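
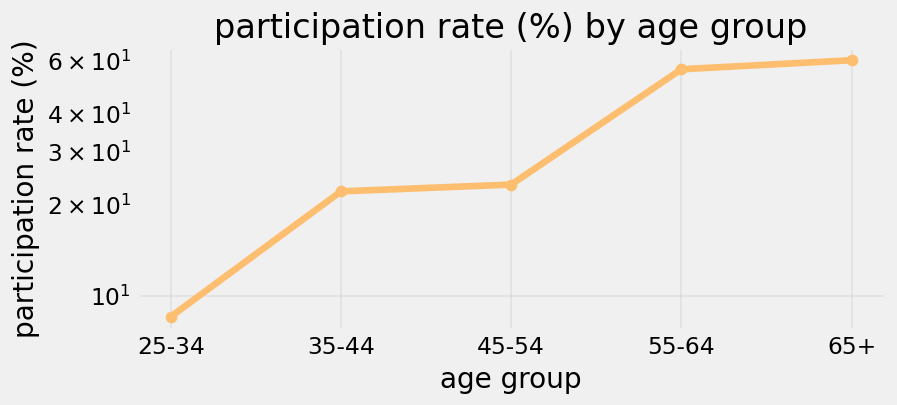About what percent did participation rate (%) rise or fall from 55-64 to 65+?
55-64 ≈ 55, 65+ ≈ 60; (60 − 55) / 55 ≈ +9.1%.

≈ +9.1%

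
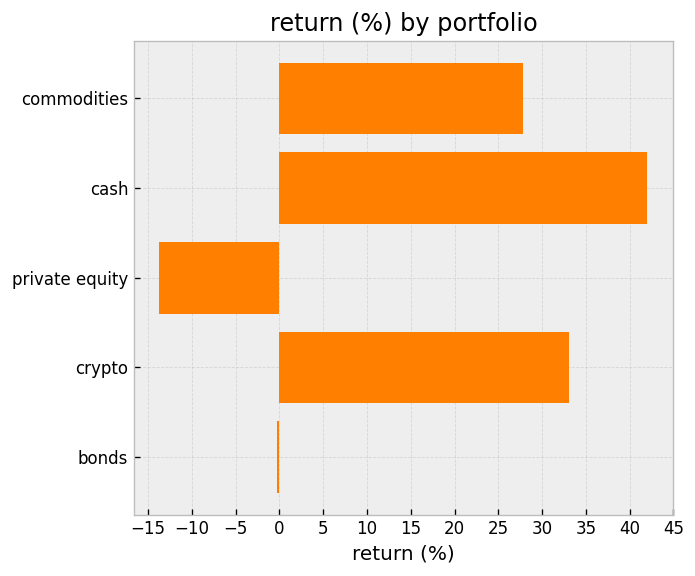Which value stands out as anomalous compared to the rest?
private equity ≈ -15; the rest sit between ≈ 0 and ≈ 40.

private equity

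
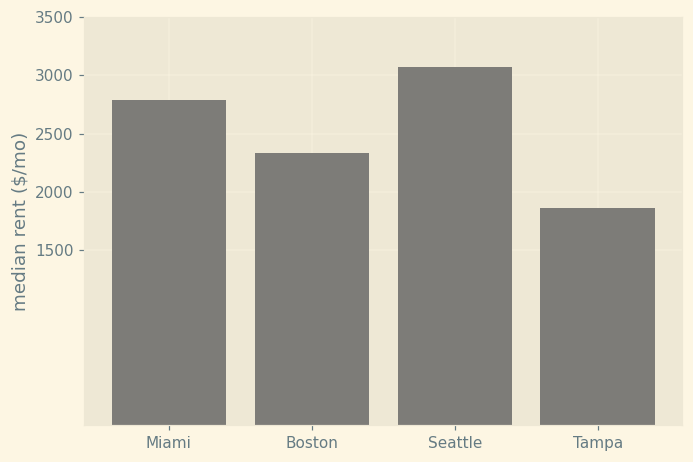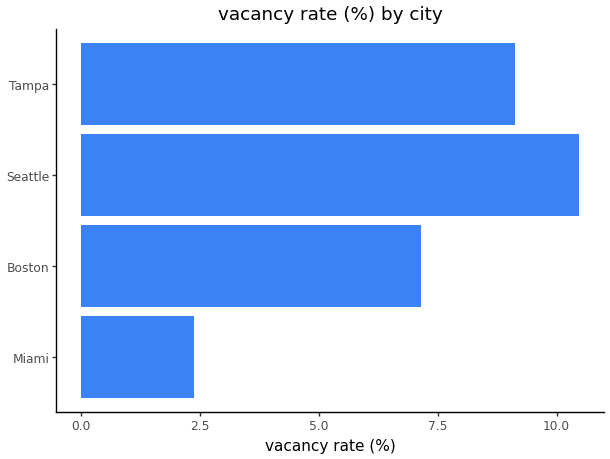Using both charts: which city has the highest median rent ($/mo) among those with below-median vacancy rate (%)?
Chart 2 median vacancy rate (%) ≈ 8; below-median cities: Miami, Boston. Among those, Miami has the highest median rent ($/mo) (≈ 3000).

Miami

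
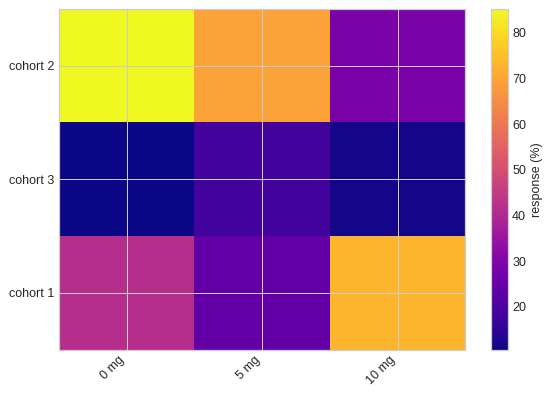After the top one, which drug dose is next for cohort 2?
Top 3 for cohort 2: 0 mg ≈ 90, 5 mg ≈ 70, 10 mg ≈ 30.

5 mg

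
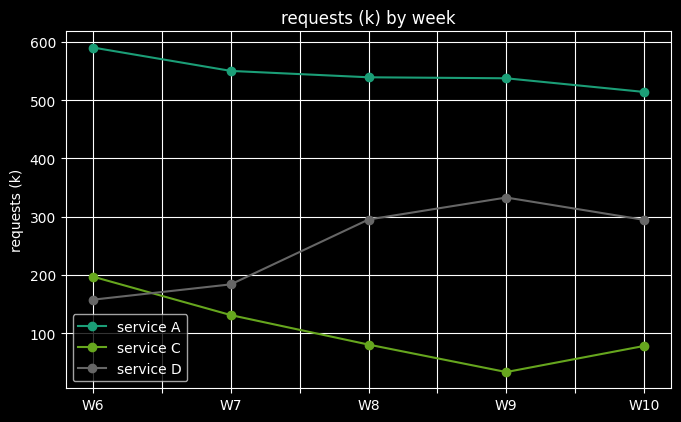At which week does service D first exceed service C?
W7

W6: service D ≈ 150 vs service C ≈ 200 (not yet); W7: service D ≈ 200 vs service C ≈ 150 (first crossover).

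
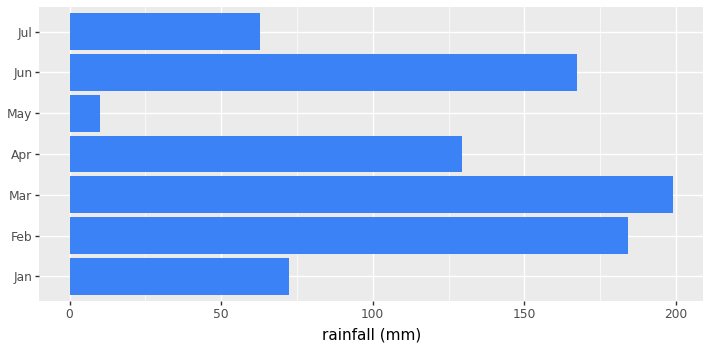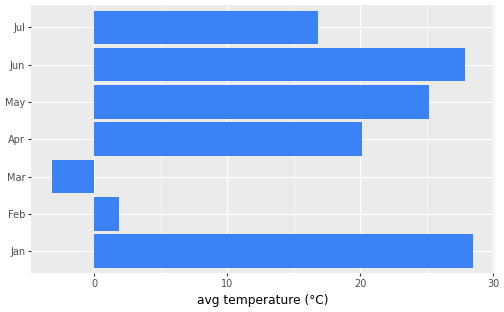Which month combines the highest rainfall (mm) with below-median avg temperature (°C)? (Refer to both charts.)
Mar

Chart 2 median avg temperature (°C) ≈ 20; below-median months: Feb, Mar, Jul. Among those, Mar has the highest rainfall (mm) (≈ 200).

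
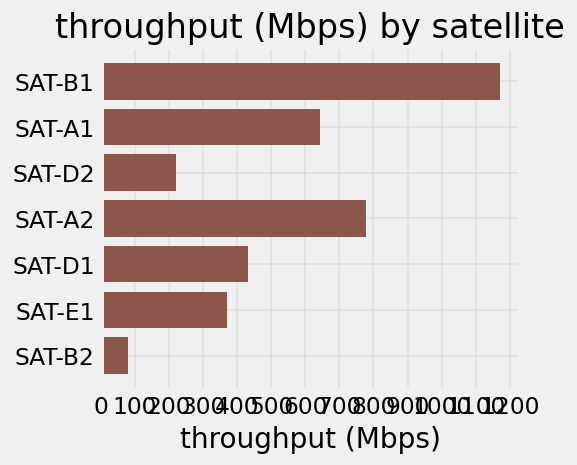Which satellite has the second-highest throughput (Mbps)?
SAT-A2

Top 3: SAT-B1 ≈ 1200, SAT-A2 ≈ 800, SAT-A1 ≈ 600.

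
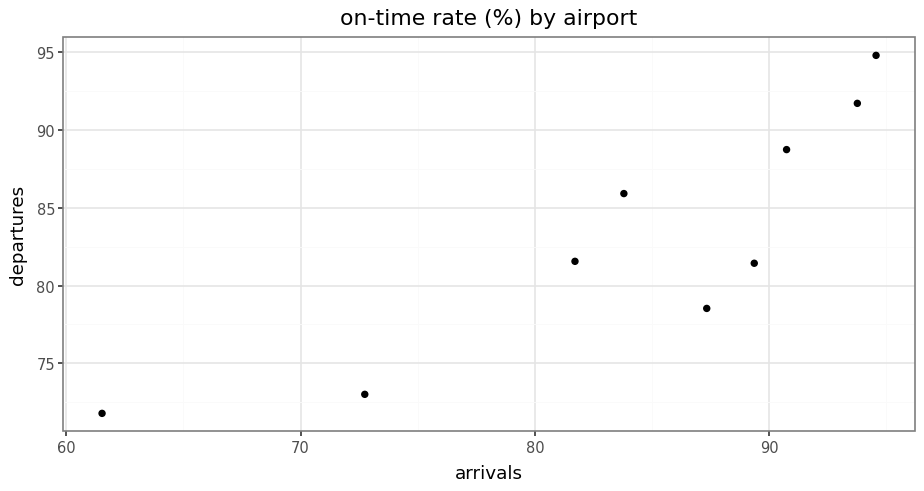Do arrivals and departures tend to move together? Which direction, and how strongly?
Points are positively correlated; strong (|r| ≈ 0.9).

positive, strong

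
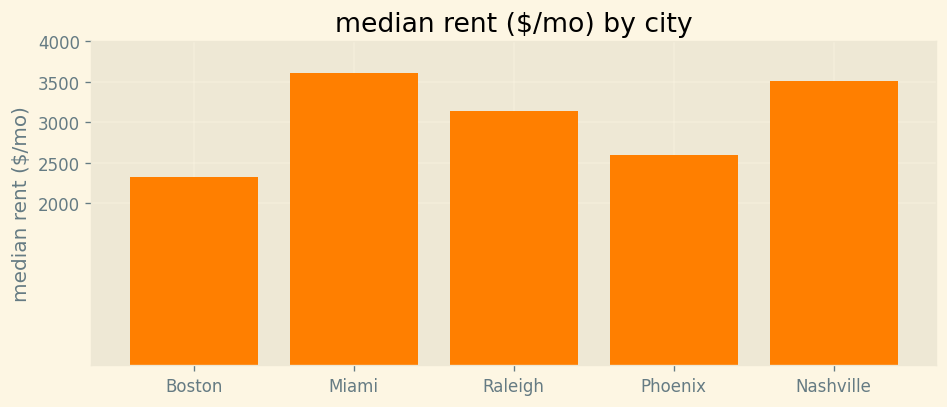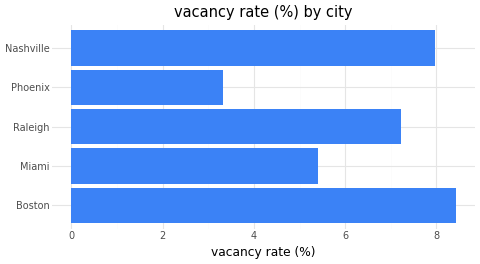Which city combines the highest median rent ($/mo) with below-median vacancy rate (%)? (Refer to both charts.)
Miami

Chart 2 median vacancy rate (%) ≈ 7; below-median cities: Miami, Phoenix. Among those, Miami has the highest median rent ($/mo) (≈ 3500).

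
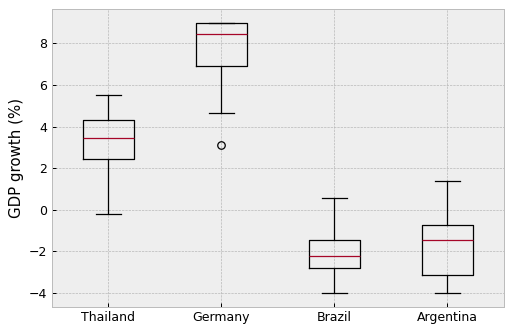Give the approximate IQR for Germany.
≈ 2

Q3 ≈ 9, Q1 ≈ 7; IQR ≈ 2.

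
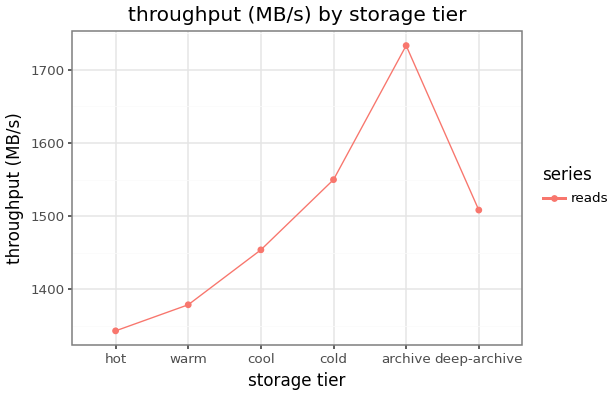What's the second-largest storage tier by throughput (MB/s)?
cold

Top 3: archive ≈ 1750, cold ≈ 1550, deep-archive ≈ 1500.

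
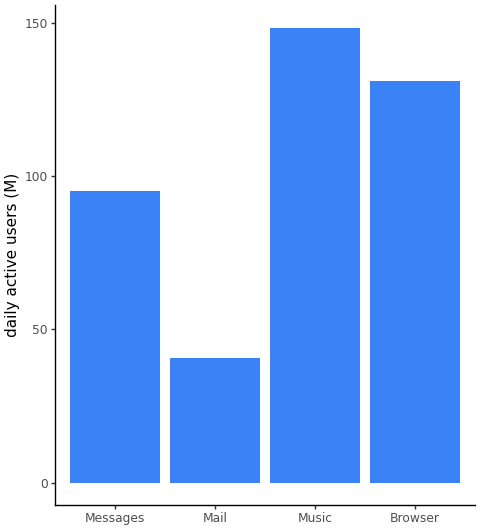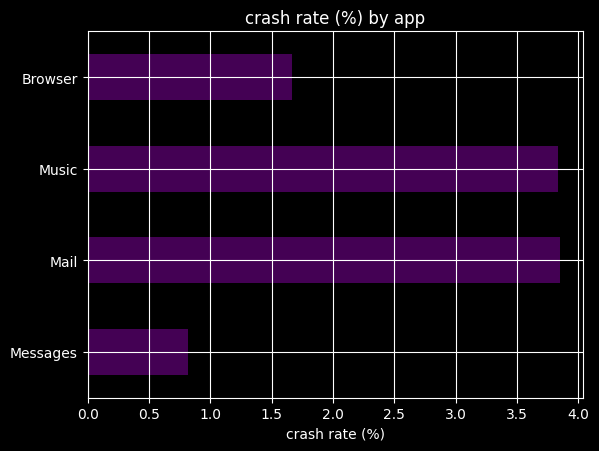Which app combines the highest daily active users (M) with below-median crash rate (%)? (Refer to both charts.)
Browser

Chart 2 median crash rate (%) ≈ 3; below-median apps: Messages, Browser. Among those, Browser has the highest daily active users (M) (≈ 140).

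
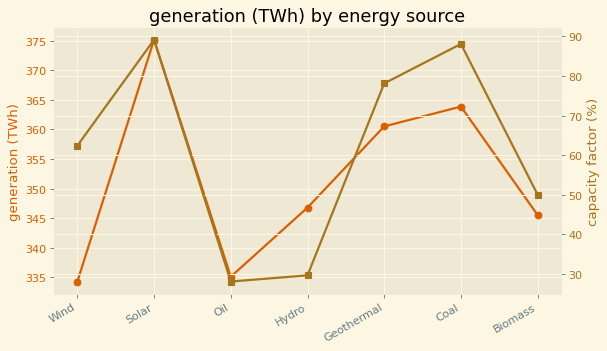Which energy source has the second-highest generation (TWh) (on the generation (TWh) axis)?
Coal

Top 3 (on the generation (TWh) axis): Solar ≈ 375, Coal ≈ 365, Geothermal ≈ 360.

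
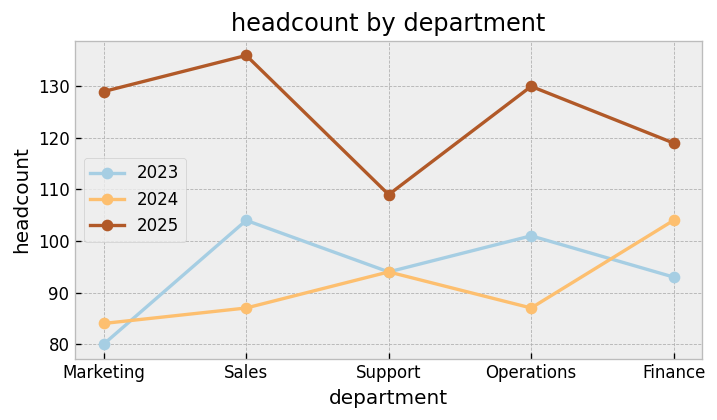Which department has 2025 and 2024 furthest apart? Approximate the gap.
Sales, ≈ 50

Sales: 2025 ≈ 135, 2024 ≈ 85 → gap ≈ 50. Next-largest (Marketing) is only ≈ 45.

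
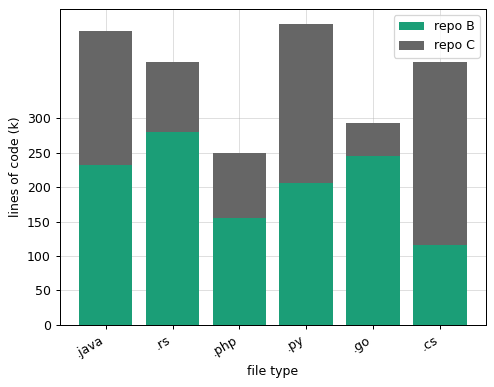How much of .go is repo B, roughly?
repo B top ≈ 250, bottom ≈ 0; segment ≈ 250.

≈ 250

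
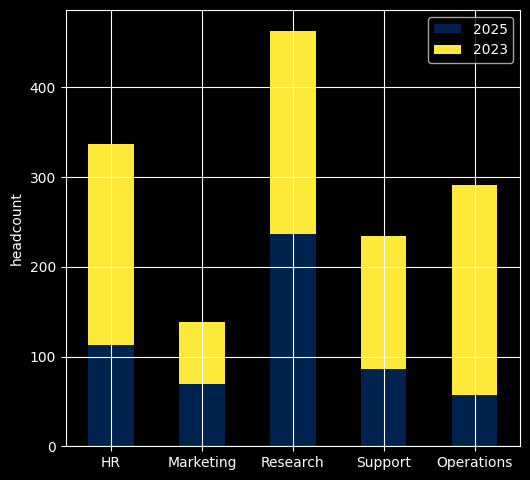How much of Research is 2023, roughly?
2023 top ≈ 450, bottom ≈ 250; segment ≈ 200.

≈ 200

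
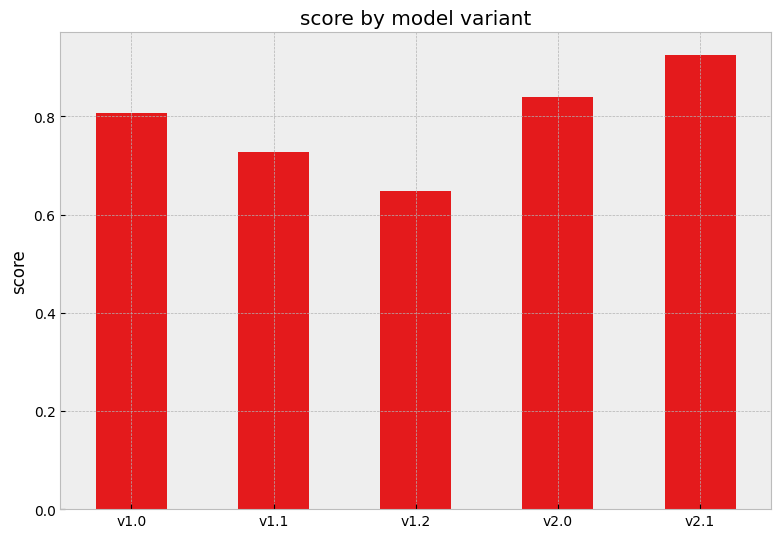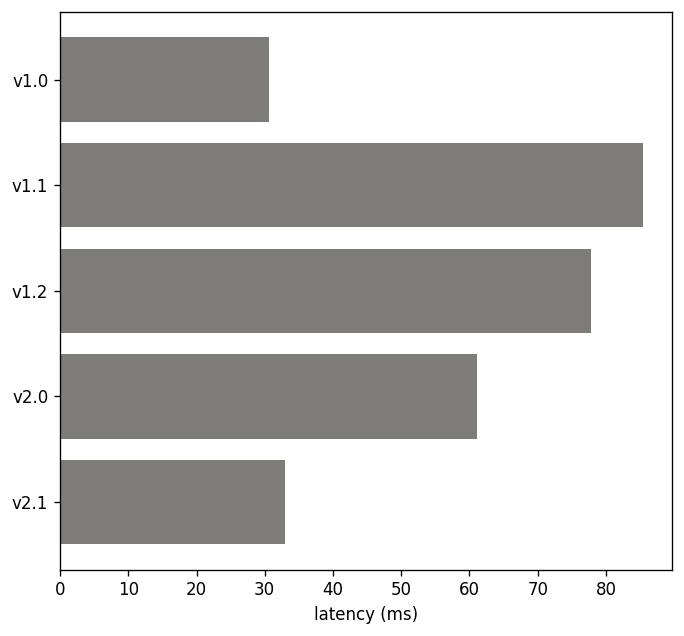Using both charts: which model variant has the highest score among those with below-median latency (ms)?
Chart 2 median latency (ms) ≈ 60; below-median model variants: v1.0, v2.1. Among those, v2.1 has the highest score (≈ 0.9).

v2.1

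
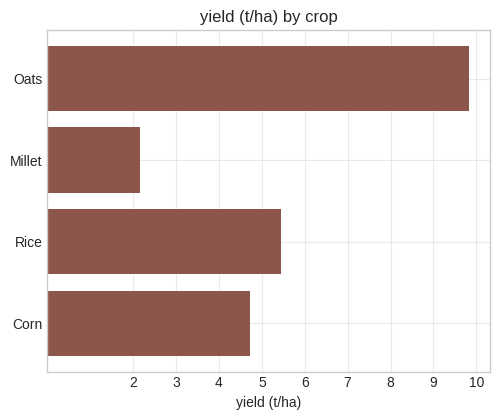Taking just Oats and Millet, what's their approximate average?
(10 + 2) / 2 ≈ 6.

≈ 6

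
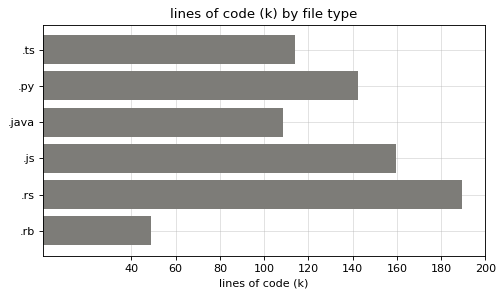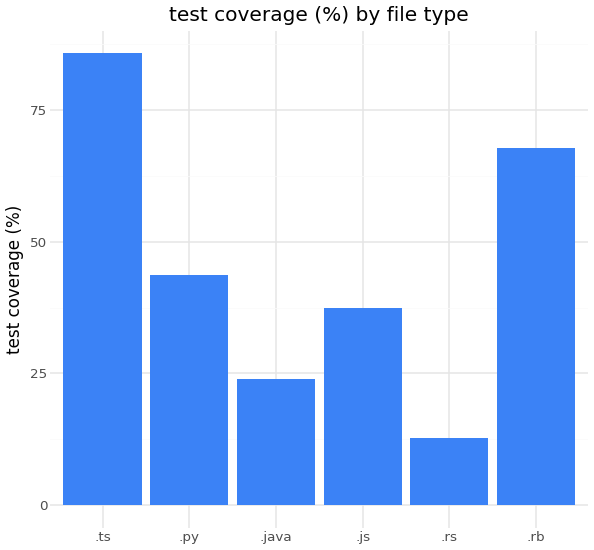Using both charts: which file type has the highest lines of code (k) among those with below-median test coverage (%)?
.rs

Chart 2 median test coverage (%) ≈ 40; below-median file types: .java, .js, .rs. Among those, .rs has the highest lines of code (k) (≈ 180).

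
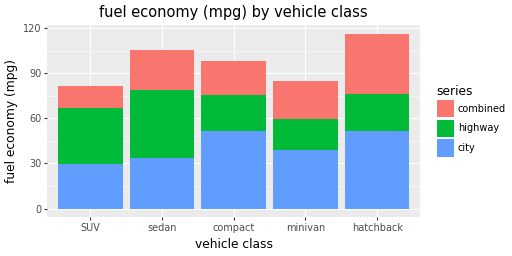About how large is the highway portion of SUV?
highway top ≈ 70, bottom ≈ 30; segment ≈ 40.

≈ 40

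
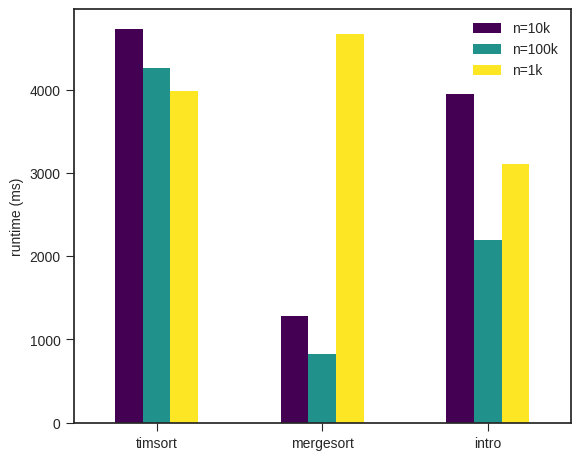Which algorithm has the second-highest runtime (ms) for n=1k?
timsort

Top 3 for n=1k: mergesort ≈ 4500, timsort ≈ 4000, intro ≈ 3000.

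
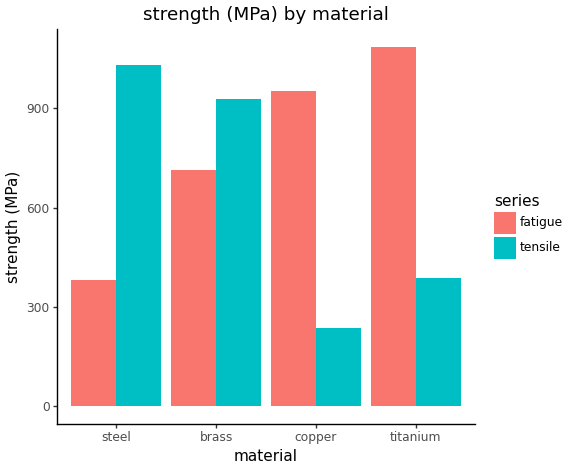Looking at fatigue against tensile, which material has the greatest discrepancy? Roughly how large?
copper, ≈ 800 MPa

copper: fatigue ≈ 1000, tensile ≈ 200 → gap ≈ 800. Next-largest (titanium) is only ≈ 700.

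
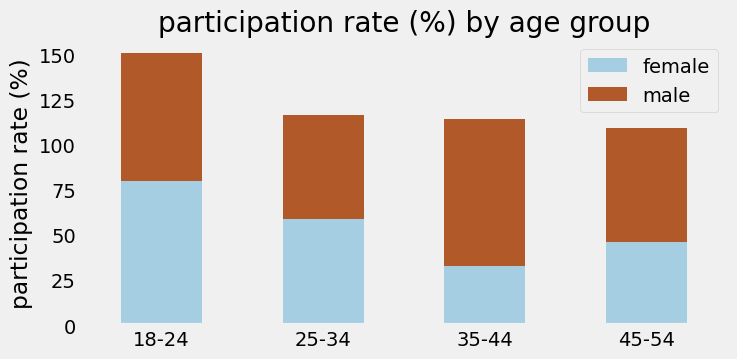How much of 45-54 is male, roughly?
≈ 60

male top ≈ 100, bottom ≈ 40; segment ≈ 60.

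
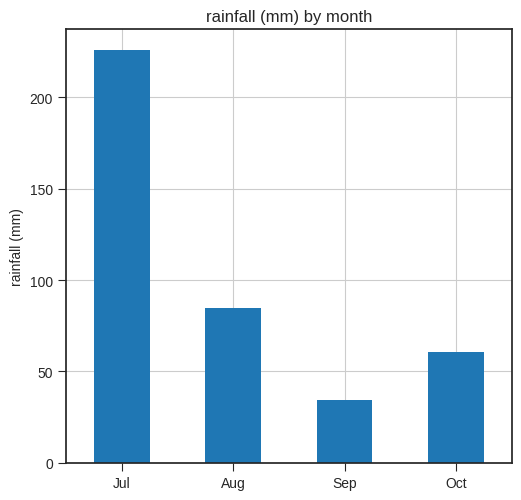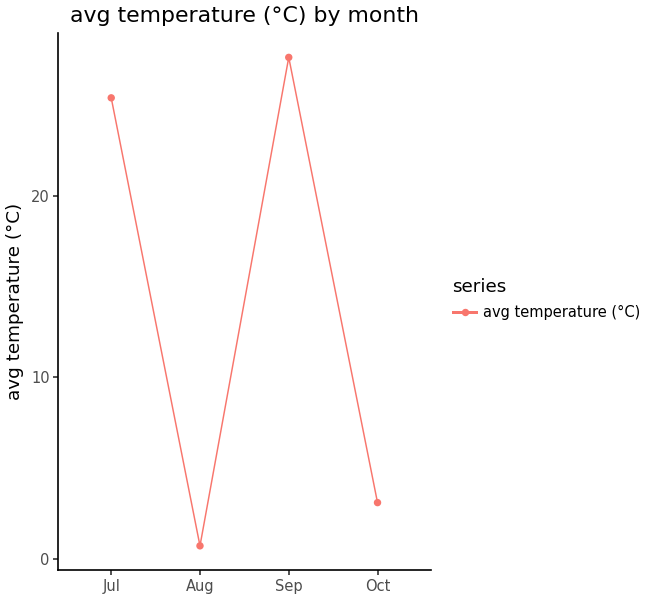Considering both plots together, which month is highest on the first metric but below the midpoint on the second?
Aug

Chart 2 median avg temperature (°C) ≈ 15; below-median months: Aug, Oct. Among those, Aug has the highest rainfall (mm) (≈ 75).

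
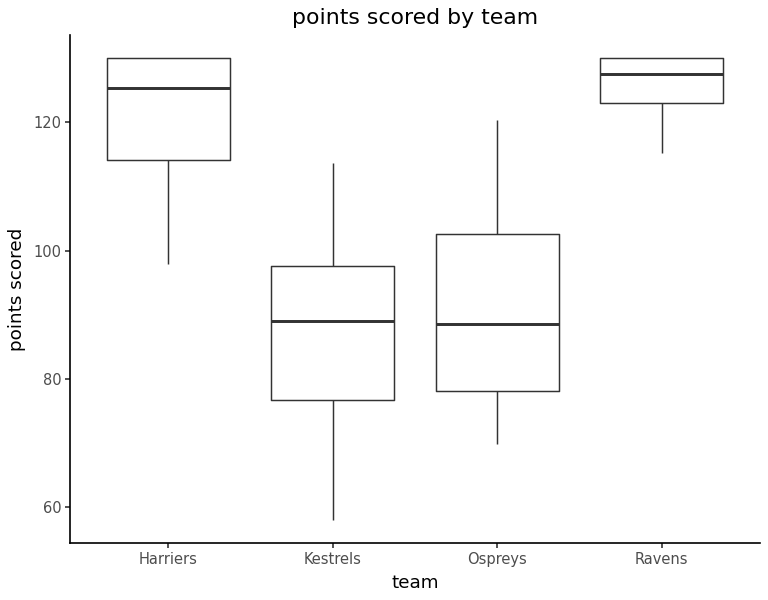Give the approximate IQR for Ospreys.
≈ 25

Q3 ≈ 105, Q1 ≈ 80; IQR ≈ 25.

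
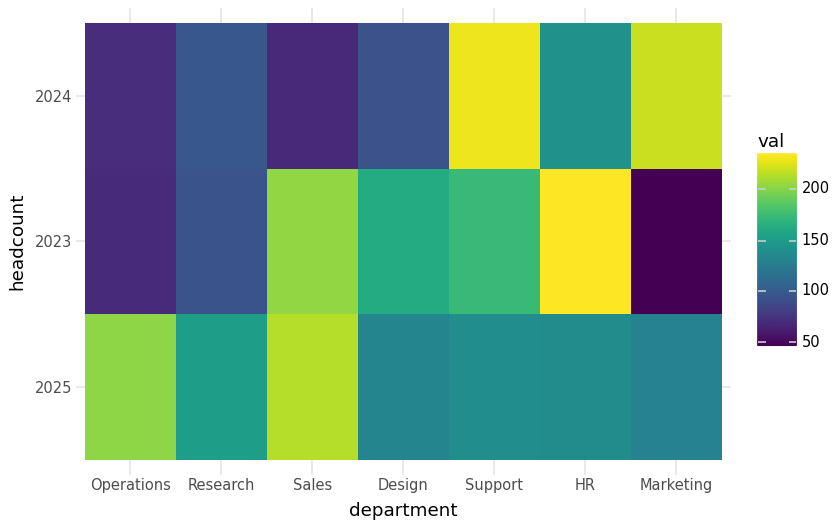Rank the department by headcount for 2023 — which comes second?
Sales

Top 3 for 2023: HR ≈ 240, Sales ≈ 200, Support ≈ 180.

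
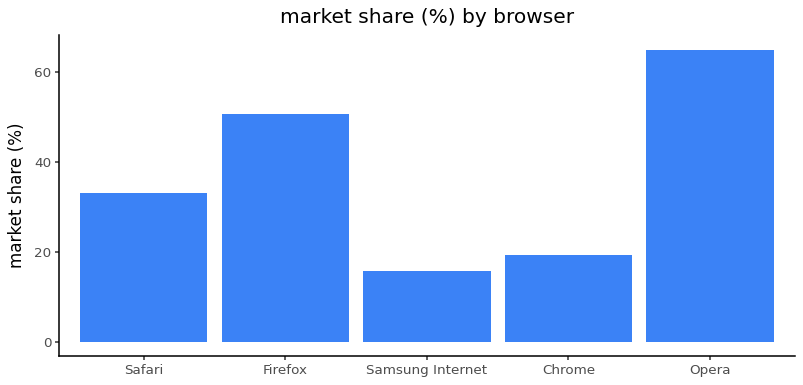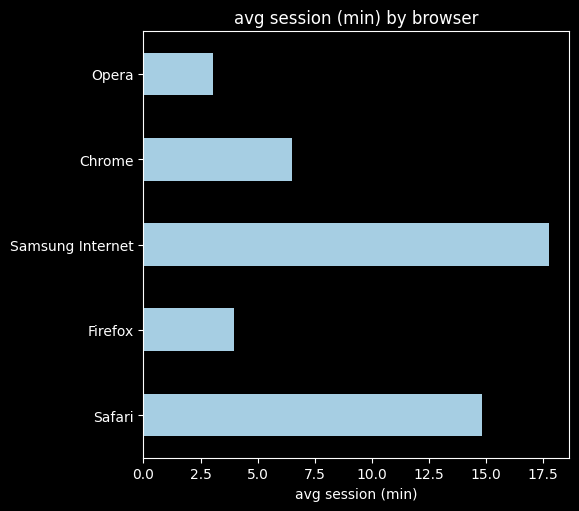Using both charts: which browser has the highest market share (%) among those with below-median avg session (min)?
Chart 2 median avg session (min) ≈ 6; below-median browsers: Firefox, Opera. Among those, Opera has the highest market share (%) (≈ 60).

Opera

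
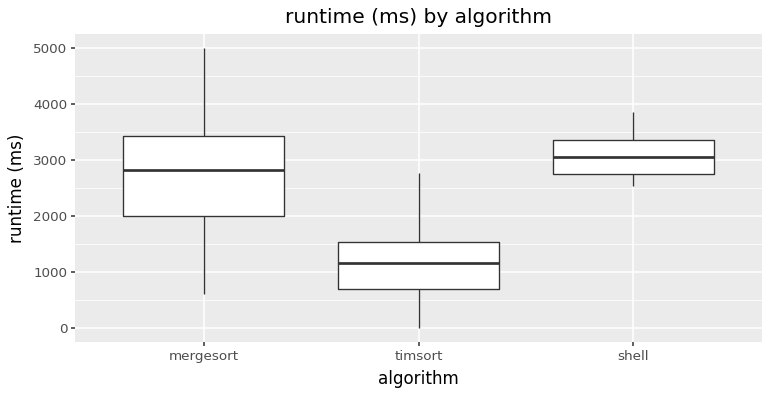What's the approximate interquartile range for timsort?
≈ 1000

Q3 ≈ 1600, Q1 ≈ 600; IQR ≈ 1000.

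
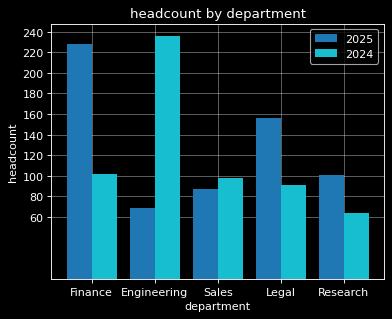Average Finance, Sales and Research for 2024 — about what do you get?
(100 + 100 + 60) / 3 ≈ 87.

≈ 87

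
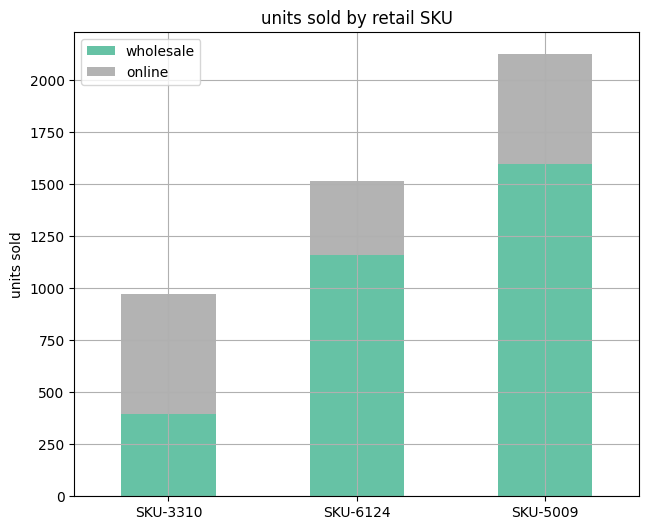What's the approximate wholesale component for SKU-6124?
≈ 1200

wholesale top ≈ 1200, bottom ≈ 0; segment ≈ 1200.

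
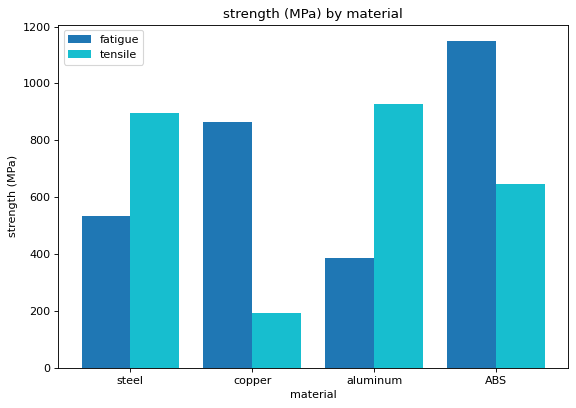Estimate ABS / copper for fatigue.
≈ 1.22×

ABS ≈ 1100, copper ≈ 900; 1100/900 ≈ 1.22.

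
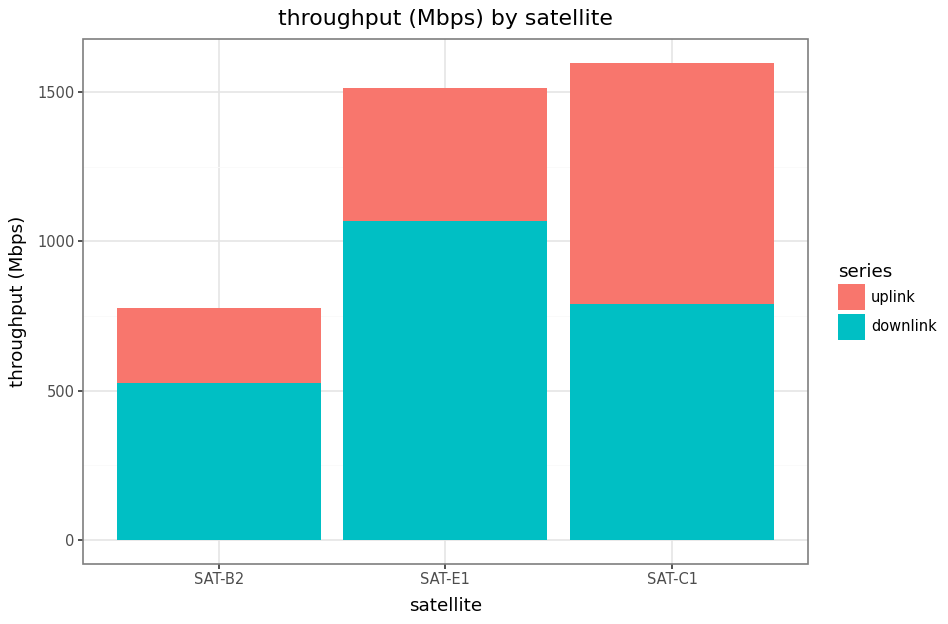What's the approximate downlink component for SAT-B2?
downlink top ≈ 600, bottom ≈ 0; segment ≈ 600.

≈ 600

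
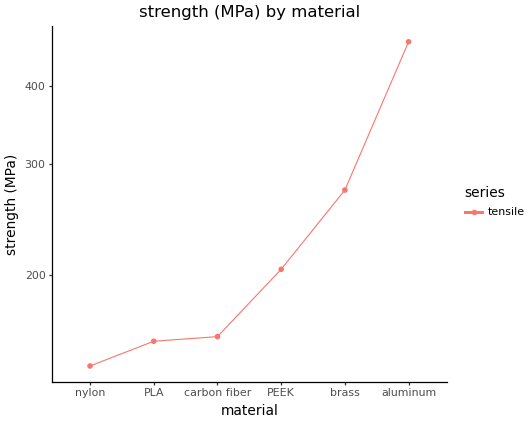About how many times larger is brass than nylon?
≈ 1.67×

brass ≈ 250, nylon ≈ 150; 250/150 ≈ 1.67.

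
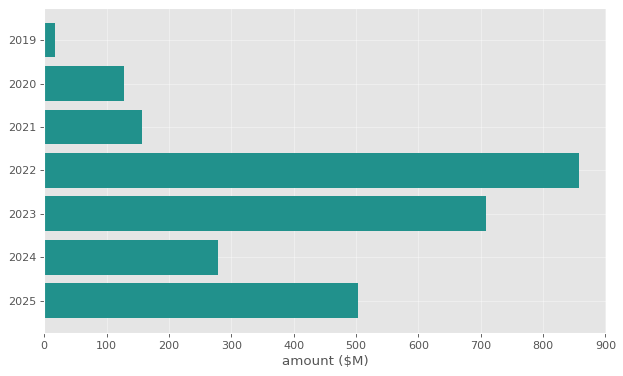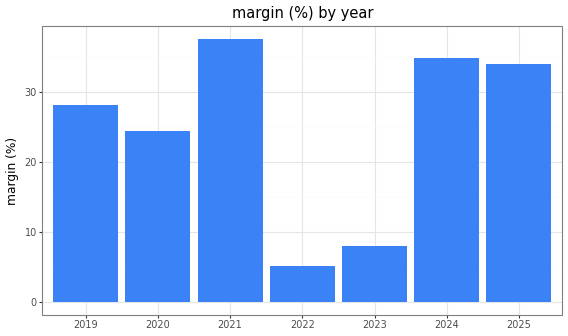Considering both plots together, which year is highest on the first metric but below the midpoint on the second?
Chart 2 median margin (%) ≈ 30; below-median years: 2020, 2022, 2023. Among those, 2022 has the highest amount ($M) (≈ 900).

2022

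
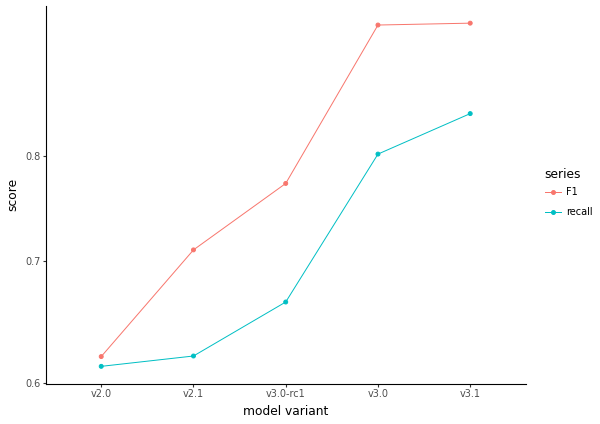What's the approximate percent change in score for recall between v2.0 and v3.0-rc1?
≈ +8.3%

v2.0 ≈ 0.60, v3.0-rc1 ≈ 0.65; (0.65 − 0.60) / 0.60 ≈ +8.3%.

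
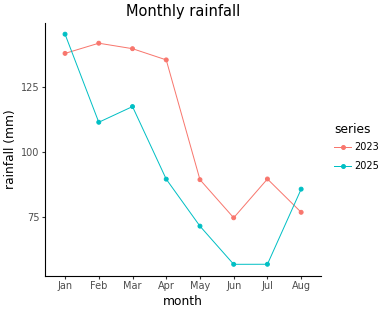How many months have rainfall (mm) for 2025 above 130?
1

Above 130: Jan.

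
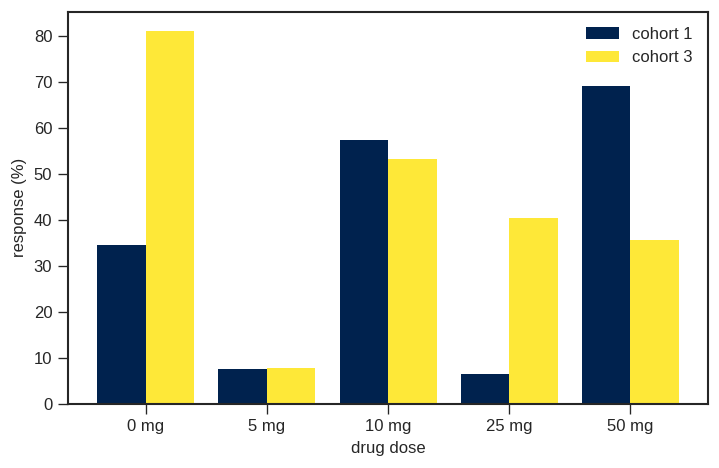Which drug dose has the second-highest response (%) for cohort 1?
Top 3 for cohort 1: 50 mg ≈ 70, 10 mg ≈ 60, 0 mg ≈ 30.

10 mg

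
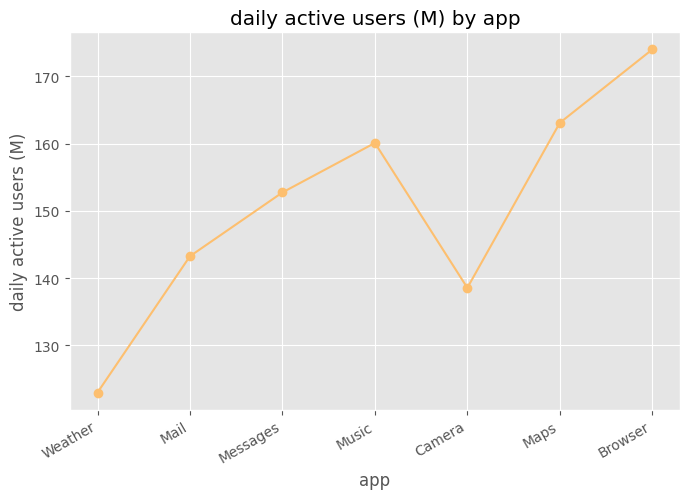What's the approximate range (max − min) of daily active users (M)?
≈ 50

Max Browser ≈ 175, min Weather ≈ 125; range ≈ 50.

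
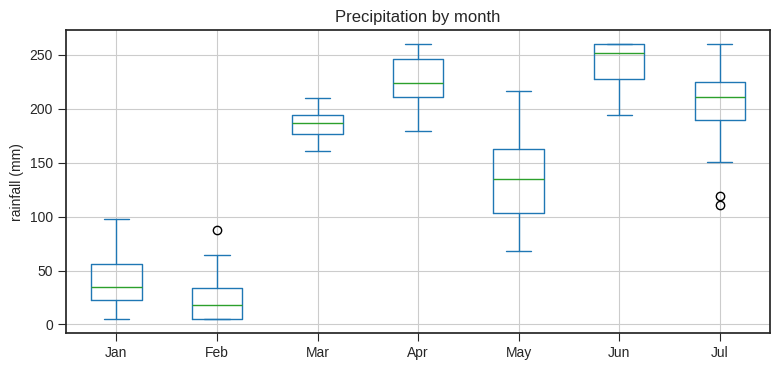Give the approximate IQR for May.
Q3 ≈ 160, Q1 ≈ 100; IQR ≈ 60.

≈ 60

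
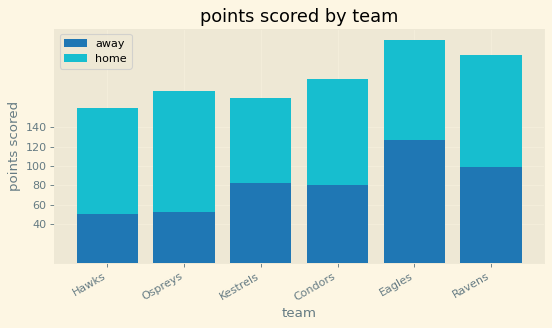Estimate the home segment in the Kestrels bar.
≈ 80

home top ≈ 160, bottom ≈ 80; segment ≈ 80.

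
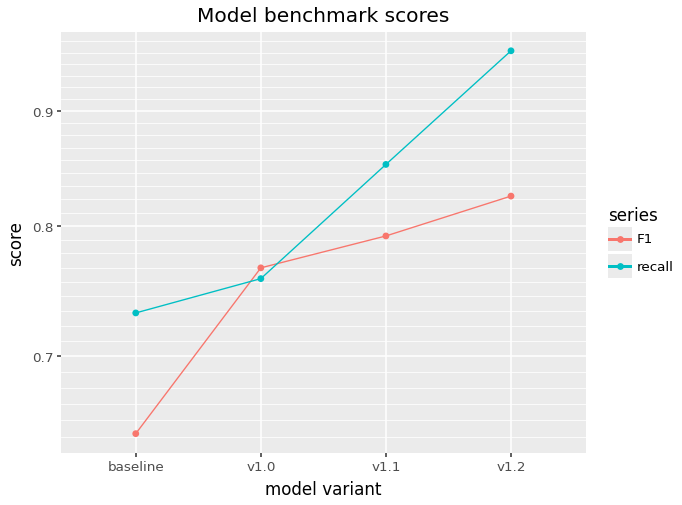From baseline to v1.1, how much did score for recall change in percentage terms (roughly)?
≈ +13.3%

baseline ≈ 0.75, v1.1 ≈ 0.85; (0.85 − 0.75) / 0.75 ≈ +13.3%.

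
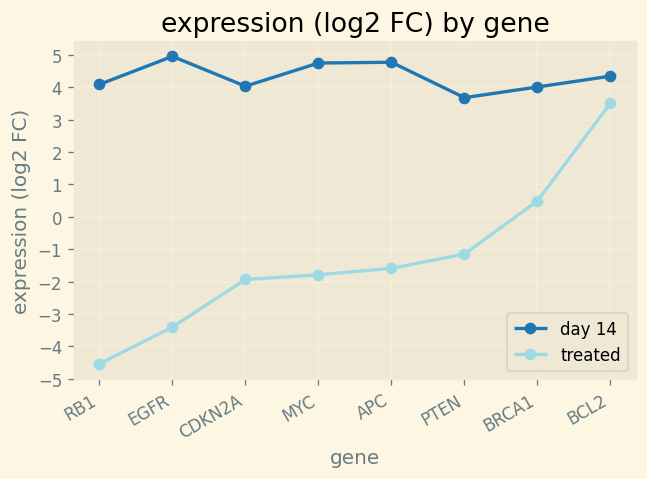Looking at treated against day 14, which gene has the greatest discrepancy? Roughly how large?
RB1: treated ≈ -5, day 14 ≈ 4 → gap ≈ 9. Next-largest (EGFR) is only ≈ 8.

RB1, ≈ 9 log2 FC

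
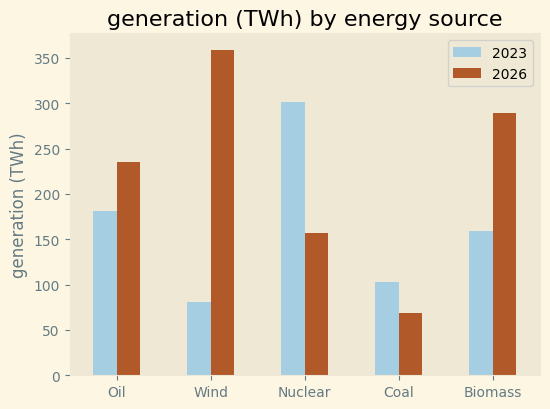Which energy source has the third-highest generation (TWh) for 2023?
Top 4 for 2023: Nuclear ≈ 300, Oil ≈ 200, Biomass ≈ 150, Coal ≈ 100.

Biomass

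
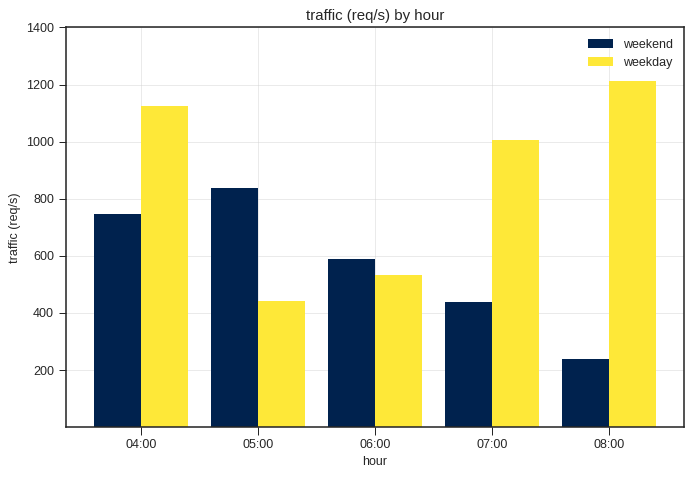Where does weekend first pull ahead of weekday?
05:00

04:00: weekend ≈ 800 vs weekday ≈ 1200 (not yet); 05:00: weekend ≈ 800 vs weekday ≈ 400 (first crossover).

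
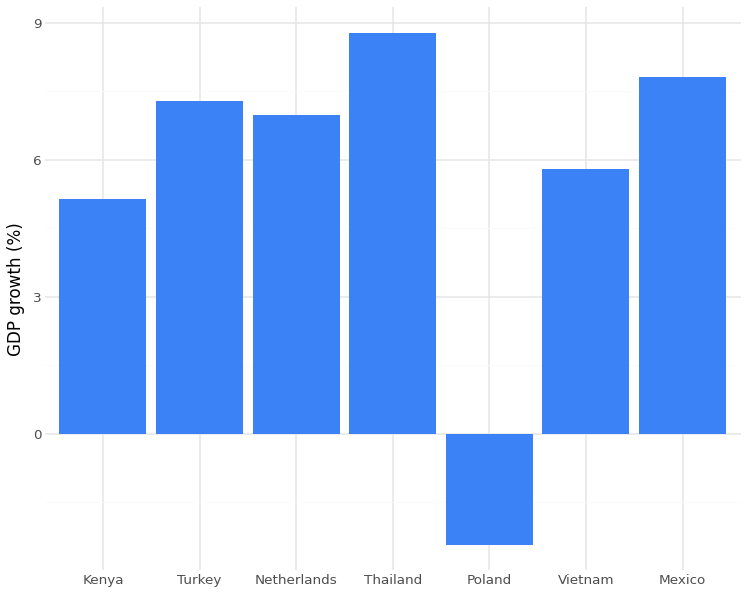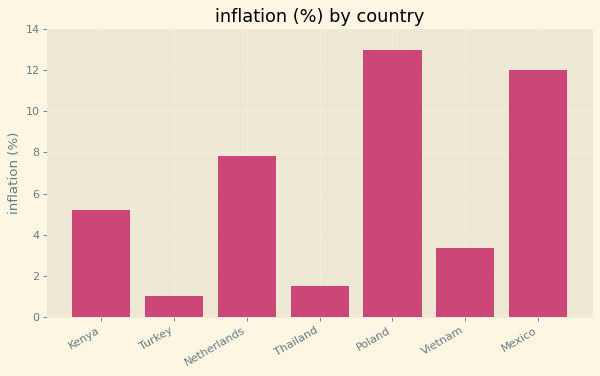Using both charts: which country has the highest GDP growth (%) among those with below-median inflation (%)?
Chart 2 median inflation (%) ≈ 6; below-median countries: Turkey, Thailand, Vietnam. Among those, Thailand has the highest GDP growth (%) (≈ 9).

Thailand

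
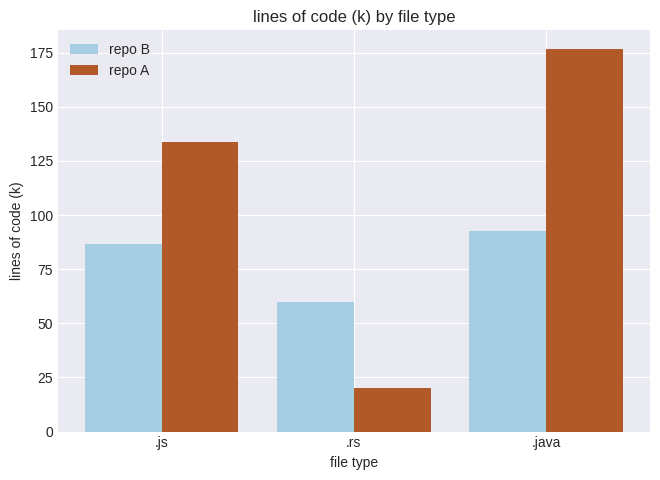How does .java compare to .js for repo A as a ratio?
.java ≈ 180, .js ≈ 140; 180/140 ≈ 1.29.

≈ 1.29×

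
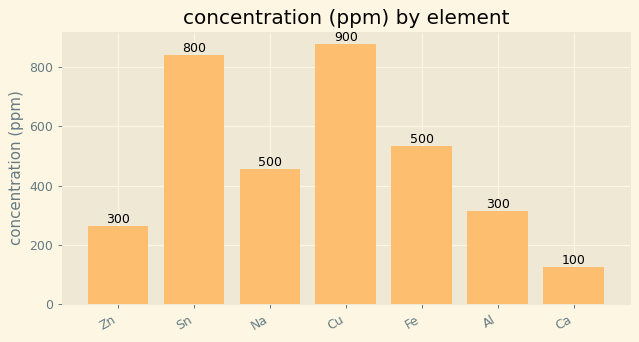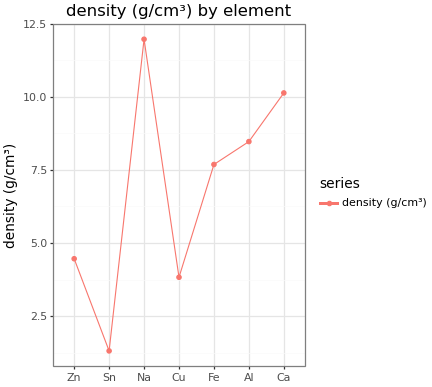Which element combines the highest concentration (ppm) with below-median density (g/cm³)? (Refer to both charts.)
Chart 2 median density (g/cm³) ≈ 8; below-median elements: Zn, Sn, Cu. Among those, Cu has the highest concentration (ppm) (≈ 900).

Cu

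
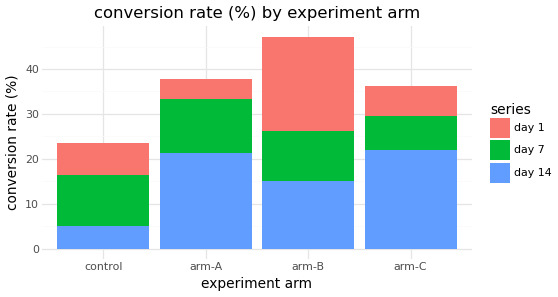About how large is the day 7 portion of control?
≈ 10

day 7 top ≈ 15, bottom ≈ 5; segment ≈ 10.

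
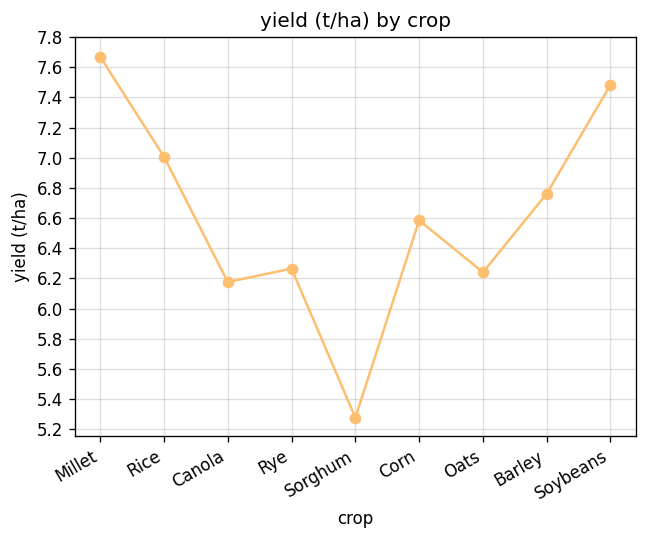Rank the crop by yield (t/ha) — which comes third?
Top 4: Millet ≈ 7.6, Soybeans ≈ 7.4, Rice ≈ 7.0, Barley ≈ 6.8.

Rice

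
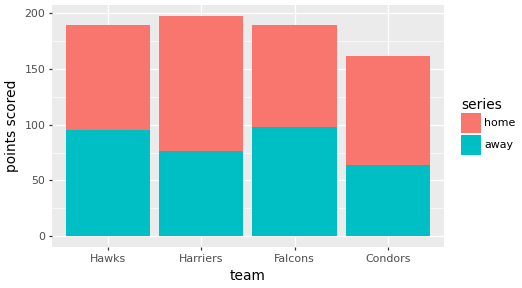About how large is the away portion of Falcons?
away top ≈ 100, bottom ≈ 0; segment ≈ 100.

≈ 100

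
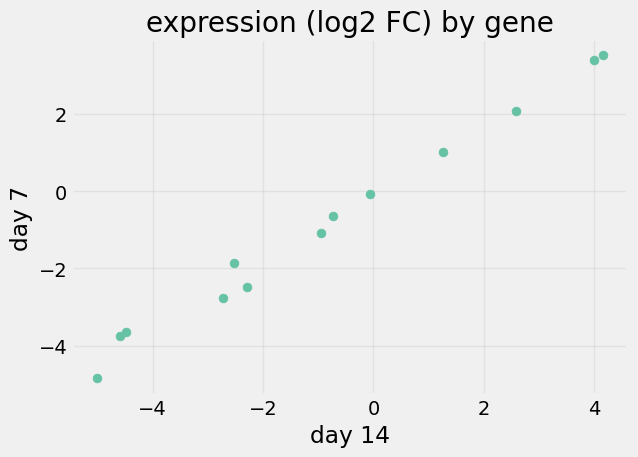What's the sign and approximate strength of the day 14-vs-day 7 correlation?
positive, strong

Points are positively correlated; strong (|r| ≈ 1.0).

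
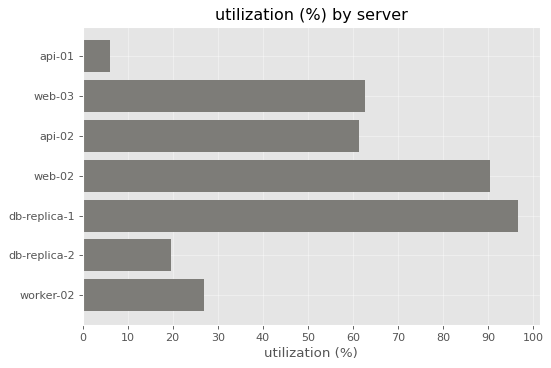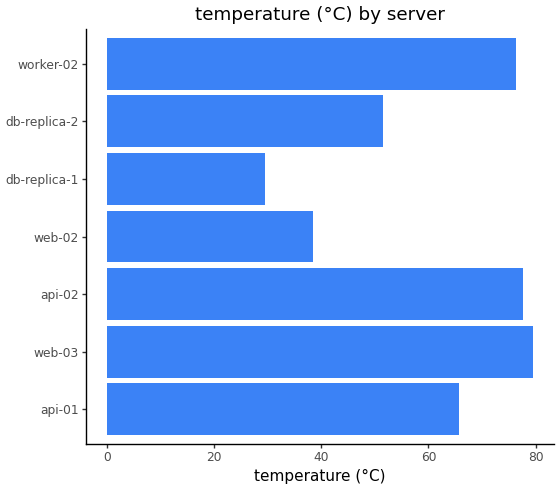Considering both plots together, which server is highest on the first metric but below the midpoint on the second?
db-replica-1

Chart 2 median temperature (°C) ≈ 70; below-median servers: web-02, db-replica-1, db-replica-2. Among those, db-replica-1 has the highest utilization (%) (≈ 100).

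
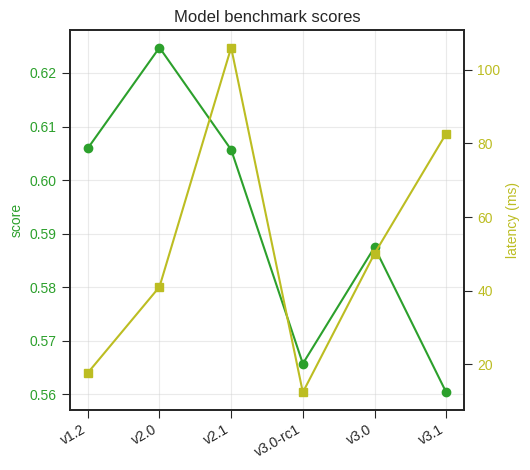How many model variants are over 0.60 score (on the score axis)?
3

Above 0.60: v1.2, v2.0, v2.1.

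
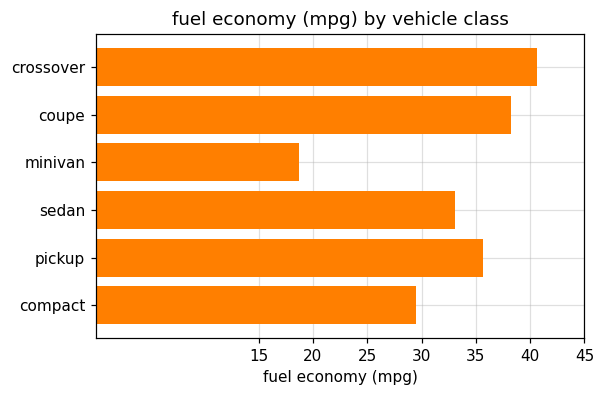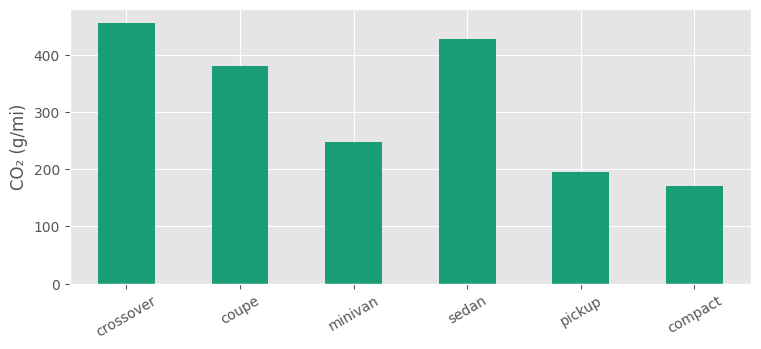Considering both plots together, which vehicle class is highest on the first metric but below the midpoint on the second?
Chart 2 median CO₂ (g/mi) ≈ 300; below-median vehicle classes: minivan, pickup, compact. Among those, pickup has the highest fuel economy (mpg) (≈ 35).

pickup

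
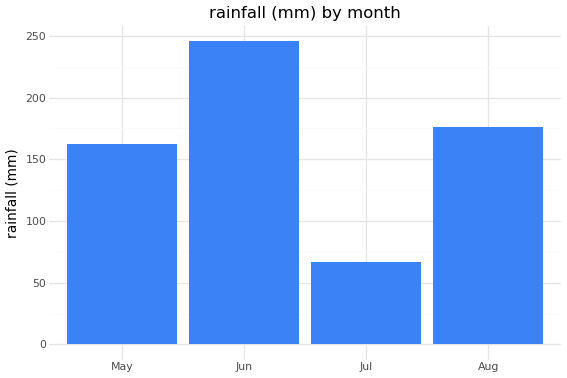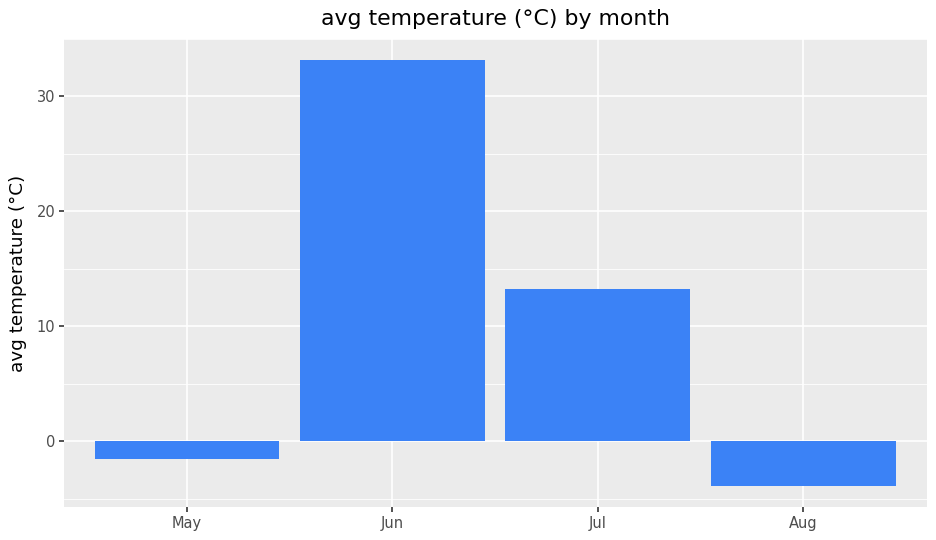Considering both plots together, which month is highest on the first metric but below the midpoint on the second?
Aug

Chart 2 median avg temperature (°C) ≈ 5; below-median months: May, Aug. Among those, Aug has the highest rainfall (mm) (≈ 175).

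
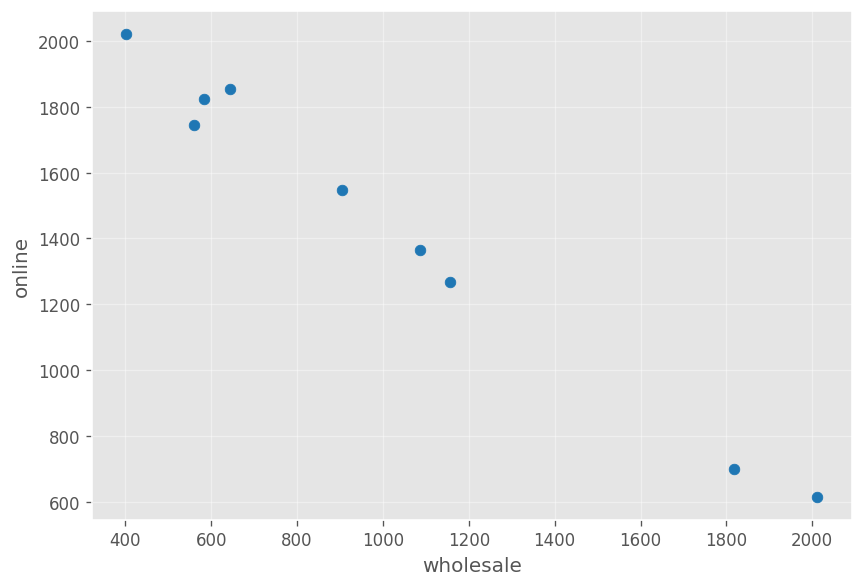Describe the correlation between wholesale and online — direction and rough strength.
negative, strong

Points are negatively correlated; strong (|r| ≈ 1.0).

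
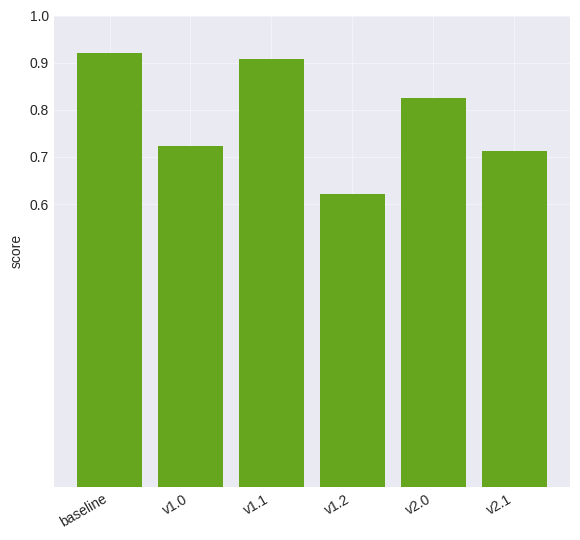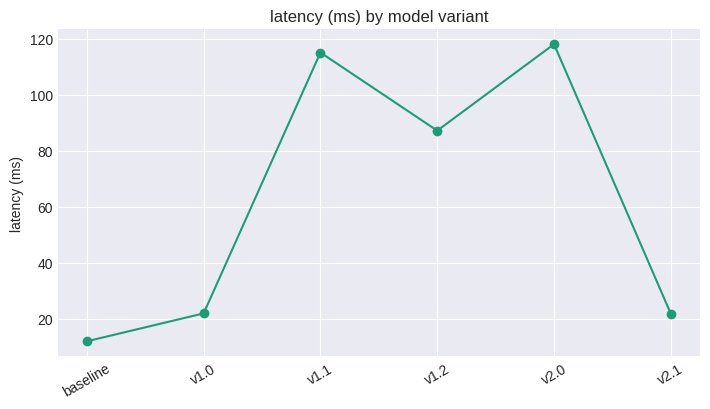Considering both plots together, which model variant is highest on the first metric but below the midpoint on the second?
baseline

Chart 2 median latency (ms) ≈ 60; below-median model variants: baseline, v1.0, v2.1. Among those, baseline has the highest score (≈ 0.9).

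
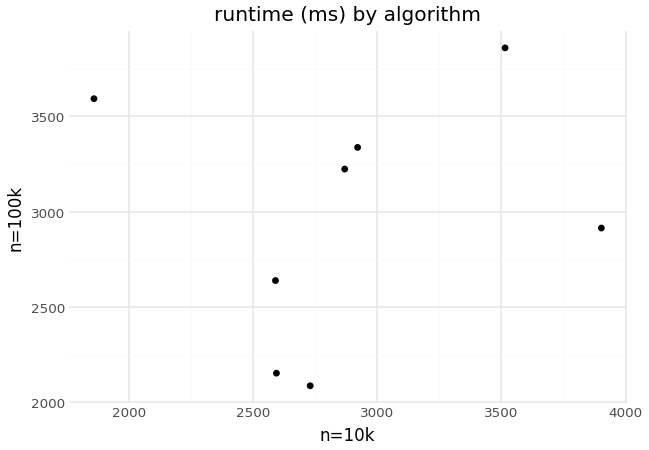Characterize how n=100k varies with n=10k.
Points are roughly uncorrelated; weak (|r| ≈ 0.1).

no clear correlation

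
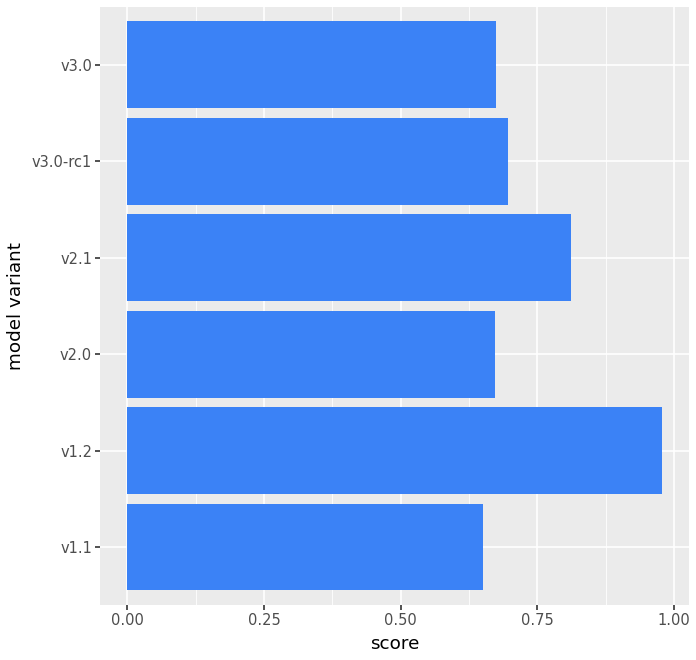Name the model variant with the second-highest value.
Top 3: v1.2 ≈ 1.0, v2.1 ≈ 0.8, v3.0-rc1 ≈ 0.7.

v2.1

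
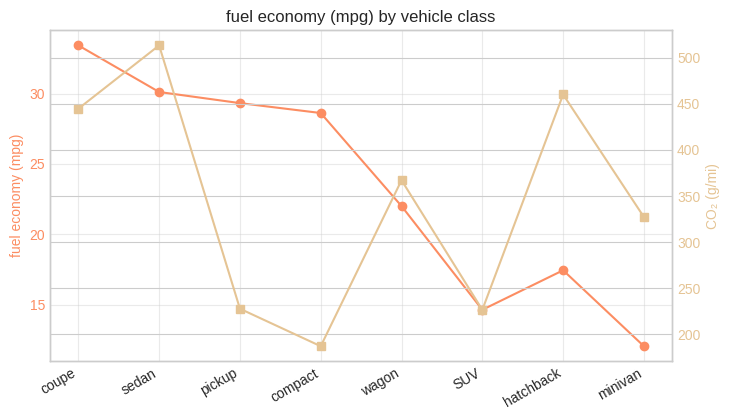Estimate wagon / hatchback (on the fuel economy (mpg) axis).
≈ 1.22×

wagon ≈ 22, hatchback ≈ 18; 22/18 ≈ 1.22.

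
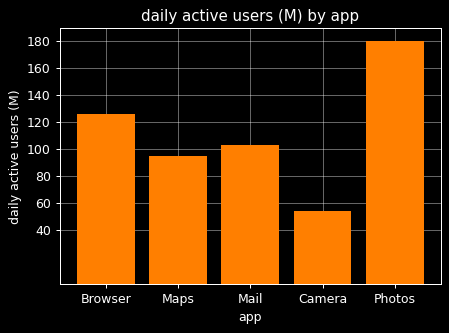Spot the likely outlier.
Photos

Photos ≈ 180; the rest sit between ≈ 60 and ≈ 120.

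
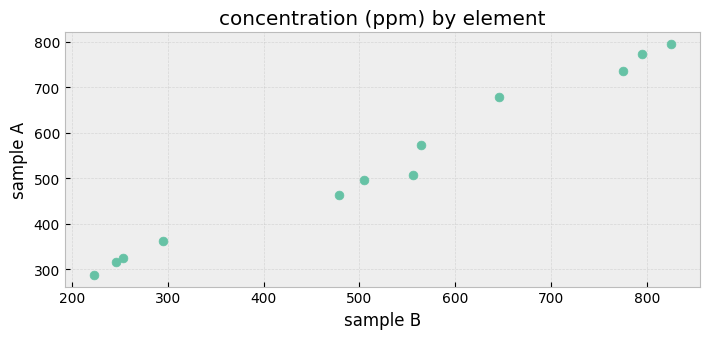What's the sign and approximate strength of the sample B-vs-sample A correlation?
Points are positively correlated; strong (|r| ≈ 1.0).

positive, strong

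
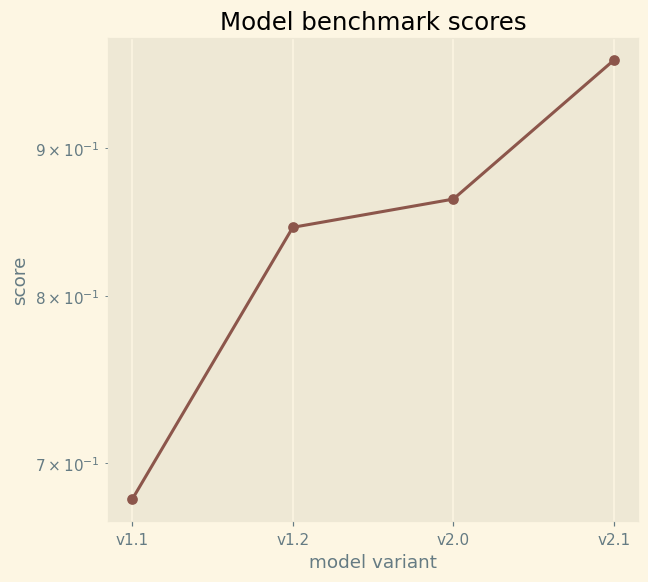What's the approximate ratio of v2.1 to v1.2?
≈ 1.12×

v2.1 ≈ 0.95, v1.2 ≈ 0.85; 0.95/0.85 ≈ 1.12.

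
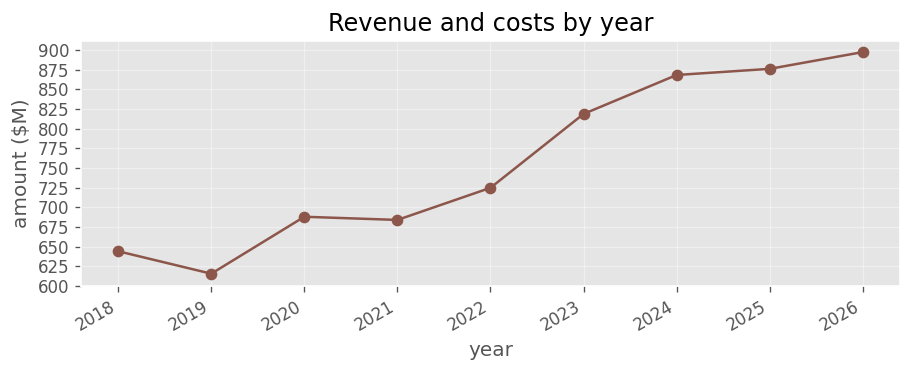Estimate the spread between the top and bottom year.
≈ 275

Max 2026 ≈ 900, min 2019 ≈ 625; range ≈ 275.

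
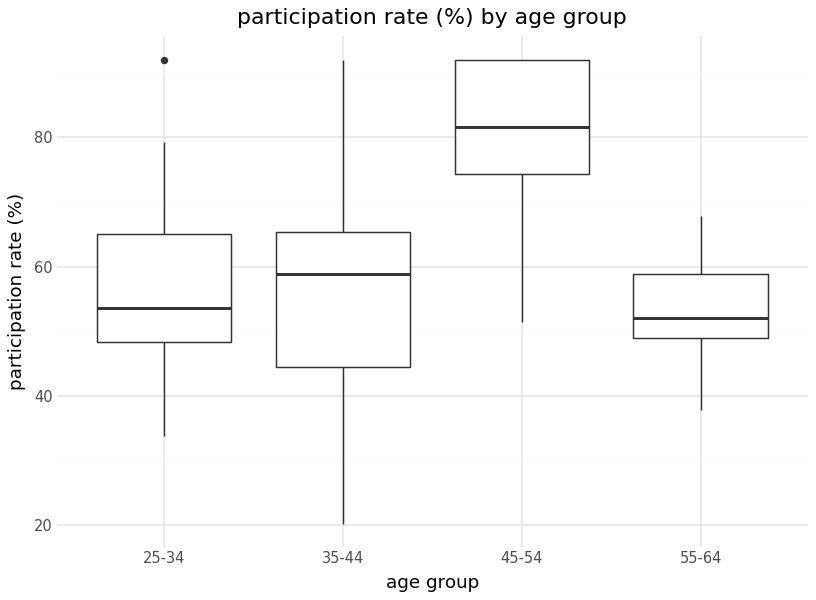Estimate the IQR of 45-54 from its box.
≈ 15

Q3 ≈ 90, Q1 ≈ 75; IQR ≈ 15.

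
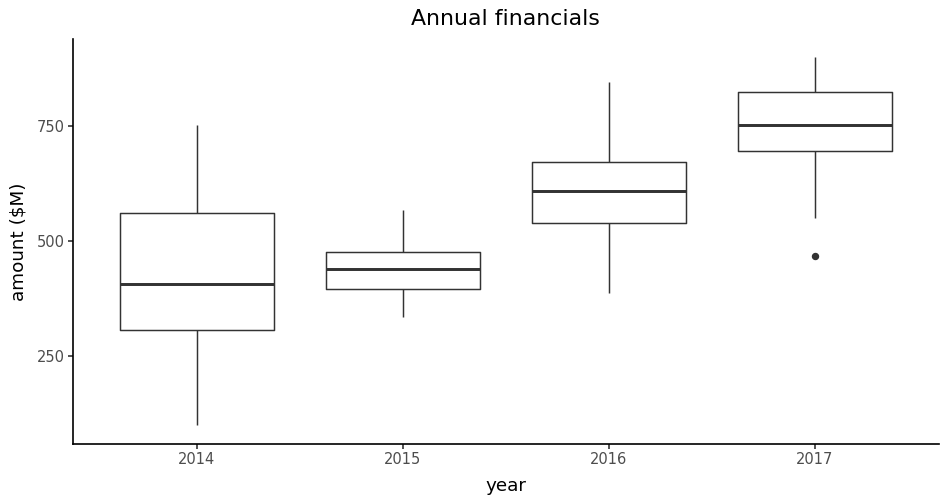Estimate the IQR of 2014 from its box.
≈ 250

Q3 ≈ 550, Q1 ≈ 300; IQR ≈ 250.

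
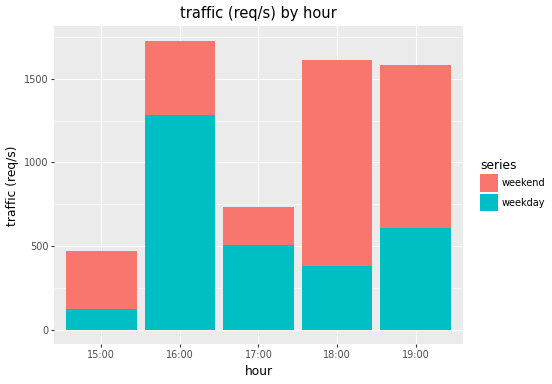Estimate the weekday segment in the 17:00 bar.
weekday top ≈ 600, bottom ≈ 0; segment ≈ 600.

≈ 600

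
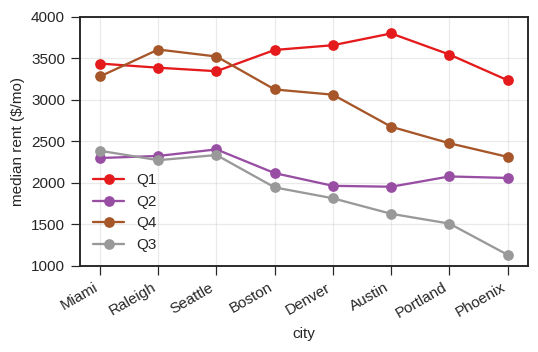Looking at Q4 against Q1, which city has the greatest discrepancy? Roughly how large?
Austin, ≈ 1500 $/mo

Austin: Q4 ≈ 2500, Q1 ≈ 4000 → gap ≈ 1500. Next-largest (Portland) is only ≈ 1000.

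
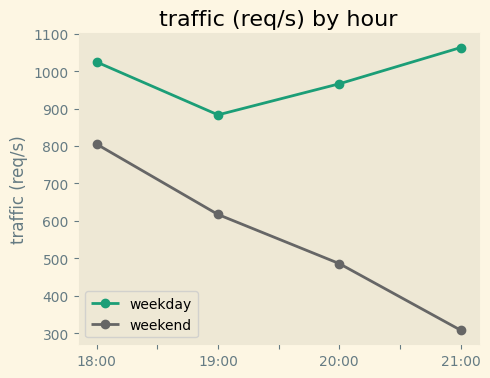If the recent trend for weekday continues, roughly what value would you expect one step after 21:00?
Last three: 900, 1000, 1100 → slope ≈ 100/step → next ≈ 1200.

≈ 1200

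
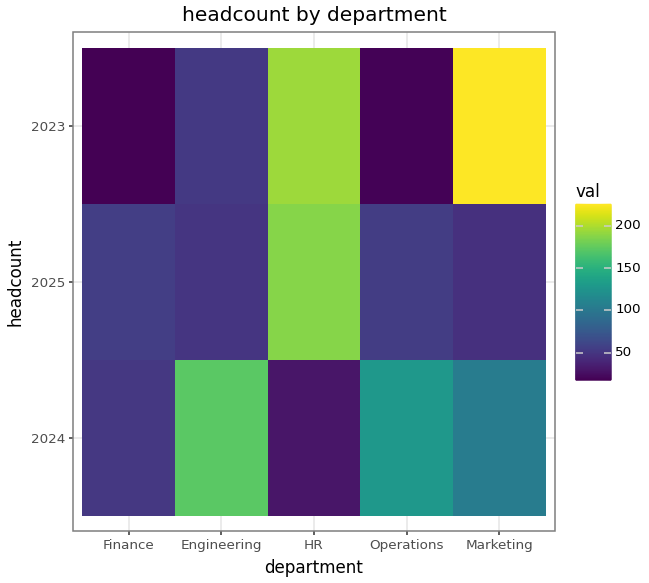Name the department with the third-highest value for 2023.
Engineering

Top 4 for 2023: Marketing ≈ 220, HR ≈ 200, Engineering ≈ 60, Operations ≈ 20.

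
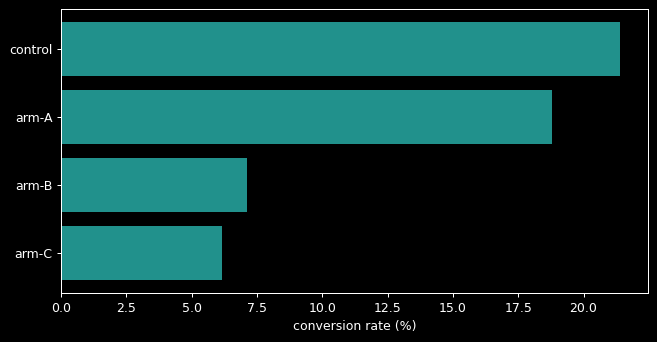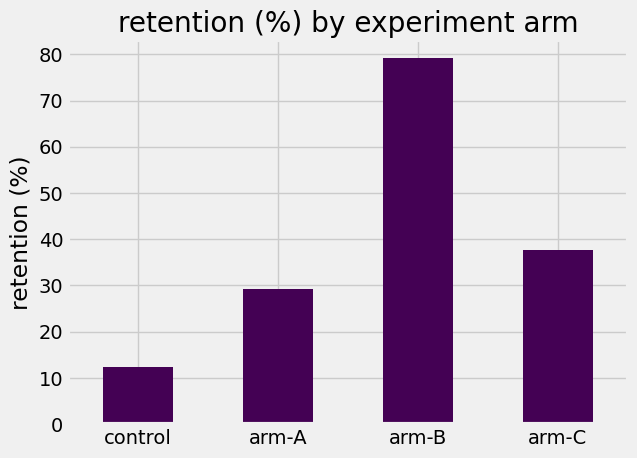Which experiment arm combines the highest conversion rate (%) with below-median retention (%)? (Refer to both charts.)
control

Chart 2 median retention (%) ≈ 30; below-median experiment arms: control, arm-A. Among those, control has the highest conversion rate (%) (≈ 22).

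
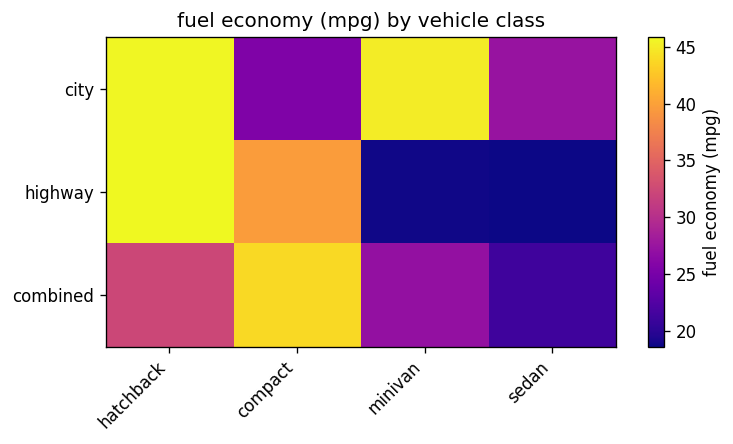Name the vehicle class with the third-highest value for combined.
Top 4 for combined: compact ≈ 45, hatchback ≈ 30, minivan ≈ 25, sedan ≈ 20.

minivan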